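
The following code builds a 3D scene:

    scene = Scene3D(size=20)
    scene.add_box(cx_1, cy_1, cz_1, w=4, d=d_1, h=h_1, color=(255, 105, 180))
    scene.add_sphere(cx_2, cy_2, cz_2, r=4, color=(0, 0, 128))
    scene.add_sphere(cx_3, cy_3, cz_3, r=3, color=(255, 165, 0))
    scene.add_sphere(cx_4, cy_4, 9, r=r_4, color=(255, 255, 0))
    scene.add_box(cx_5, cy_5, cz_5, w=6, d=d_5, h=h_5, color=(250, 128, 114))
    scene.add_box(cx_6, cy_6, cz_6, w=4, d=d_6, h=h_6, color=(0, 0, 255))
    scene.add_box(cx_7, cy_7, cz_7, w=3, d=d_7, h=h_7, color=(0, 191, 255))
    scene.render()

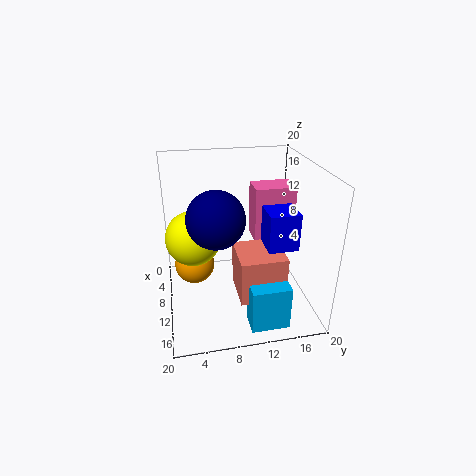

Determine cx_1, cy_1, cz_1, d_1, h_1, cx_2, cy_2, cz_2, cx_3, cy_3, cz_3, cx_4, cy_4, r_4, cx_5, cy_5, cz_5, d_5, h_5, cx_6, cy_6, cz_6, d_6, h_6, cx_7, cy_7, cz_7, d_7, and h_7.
cx_1 = 4, cy_1 = 13, cz_1 = 8, d_1 = 6, h_1 = 8, cx_2 = 10, cy_2 = 7, cz_2 = 13, cx_3 = 6, cy_3 = 4, cz_3 = 4, cx_4 = 7, cy_4 = 4, r_4 = 4, cx_5 = 11, cy_5 = 9, cz_5 = 4, d_5 = 6, h_5 = 6, cx_6 = 11, cy_6 = 13, cz_6 = 10, d_6 = 4, h_6 = 5, cx_7 = 16, cy_7 = 10, cz_7 = 1, d_7 = 5, h_7 = 6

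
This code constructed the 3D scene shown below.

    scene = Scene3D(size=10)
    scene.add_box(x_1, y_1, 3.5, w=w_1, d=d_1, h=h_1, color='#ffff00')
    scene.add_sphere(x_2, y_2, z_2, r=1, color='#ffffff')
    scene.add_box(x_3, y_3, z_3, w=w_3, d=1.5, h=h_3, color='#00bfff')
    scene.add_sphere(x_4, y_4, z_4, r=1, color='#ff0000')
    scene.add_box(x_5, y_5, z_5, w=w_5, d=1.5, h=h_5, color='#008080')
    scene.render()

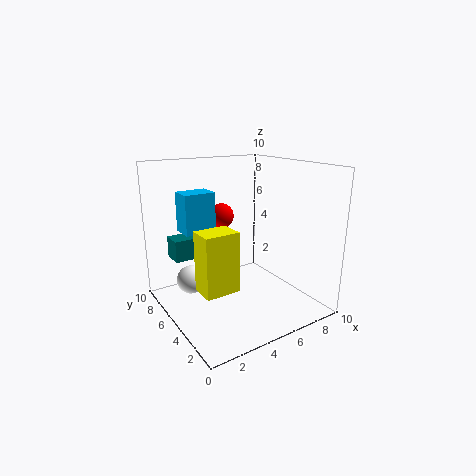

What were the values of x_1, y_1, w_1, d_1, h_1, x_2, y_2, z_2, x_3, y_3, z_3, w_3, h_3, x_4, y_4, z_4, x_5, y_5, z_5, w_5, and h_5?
x_1 = 0.5, y_1 = 1, w_1 = 2, d_1 = 1.5, h_1 = 3.5, x_2 = 2, y_2 = 6.5, z_2 = 2, x_3 = 1, y_3 = 4.5, z_3 = 6, w_3 = 2, h_3 = 2.5, x_4 = 6, y_4 = 9, z_4 = 5.5, x_5 = 1, y_5 = 6.5, z_5 = 3.5, w_5 = 3.5, h_5 = 1.5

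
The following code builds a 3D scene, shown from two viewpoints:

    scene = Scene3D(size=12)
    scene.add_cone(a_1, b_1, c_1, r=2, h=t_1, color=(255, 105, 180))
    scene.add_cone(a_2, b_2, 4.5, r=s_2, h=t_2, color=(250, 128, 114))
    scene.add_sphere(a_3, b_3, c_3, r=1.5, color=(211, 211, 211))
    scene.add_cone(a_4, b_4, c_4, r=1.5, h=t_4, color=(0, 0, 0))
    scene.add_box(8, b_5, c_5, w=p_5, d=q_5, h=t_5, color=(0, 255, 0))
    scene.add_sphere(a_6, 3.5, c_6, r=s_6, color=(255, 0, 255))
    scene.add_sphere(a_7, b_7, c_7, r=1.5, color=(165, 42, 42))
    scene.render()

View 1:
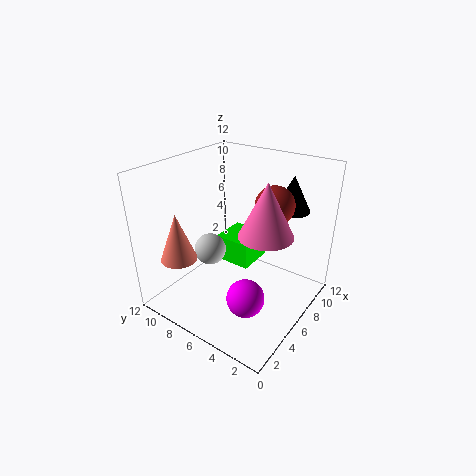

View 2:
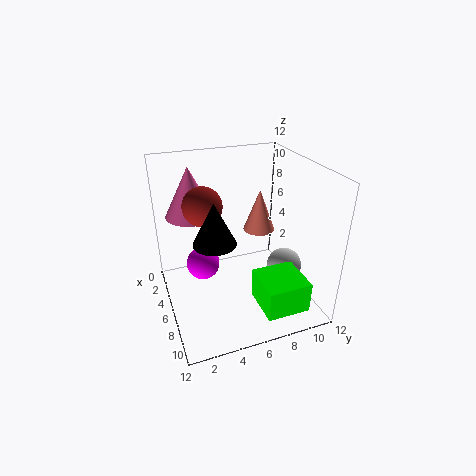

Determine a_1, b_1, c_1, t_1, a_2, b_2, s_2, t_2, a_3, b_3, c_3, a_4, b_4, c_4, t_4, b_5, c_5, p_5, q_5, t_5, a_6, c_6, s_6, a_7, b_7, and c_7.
a_1 = 4.5; b_1 = 2.5; c_1 = 8; t_1 = 4; a_2 = 2.5; b_2 = 9.5; s_2 = 1.5; t_2 = 4; a_3 = 7; b_3 = 10; c_3 = 3; a_4 = 9.5; b_4 = 3; c_4 = 8; t_4 = 3; b_5 = 6.5; c_5 = 1.5; p_5 = 3.5; q_5 = 3.5; t_5 = 2.5; a_6 = 3.5; c_6 = 2.5; s_6 = 1.5; a_7 = 6.5; b_7 = 3; c_7 = 9.5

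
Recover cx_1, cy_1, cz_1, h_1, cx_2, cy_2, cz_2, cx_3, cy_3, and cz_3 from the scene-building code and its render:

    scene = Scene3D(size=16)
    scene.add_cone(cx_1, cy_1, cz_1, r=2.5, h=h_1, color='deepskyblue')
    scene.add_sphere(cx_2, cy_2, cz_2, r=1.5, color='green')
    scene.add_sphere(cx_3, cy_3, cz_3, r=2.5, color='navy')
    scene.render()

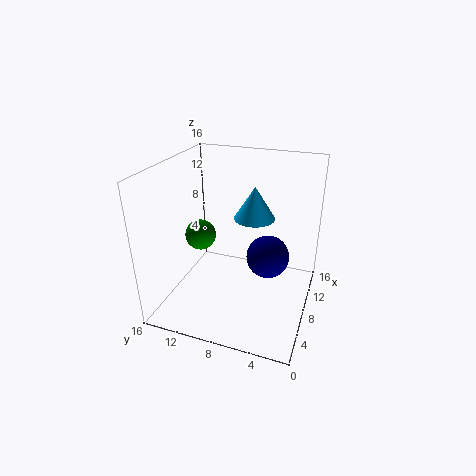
cx_1 = 12.5, cy_1 = 7.5, cz_1 = 8.5, h_1 = 4, cx_2 = 4, cy_2 = 10.5, cz_2 = 10, cx_3 = 10, cy_3 = 5, cz_3 = 5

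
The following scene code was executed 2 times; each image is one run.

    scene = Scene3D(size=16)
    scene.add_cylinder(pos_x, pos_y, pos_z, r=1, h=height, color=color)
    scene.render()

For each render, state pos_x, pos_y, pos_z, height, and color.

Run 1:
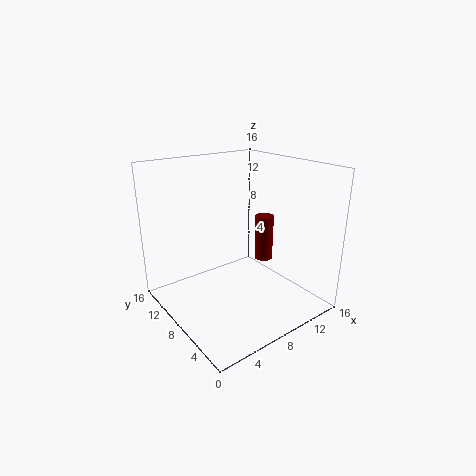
pos_x = 10.5; pos_y = 6.5; pos_z = 5.5; height = 5; color = 'maroon'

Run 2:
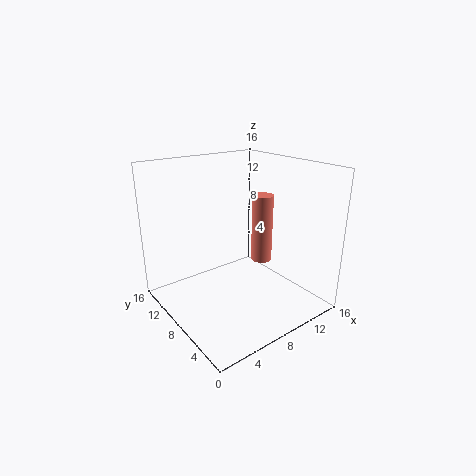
pos_x = 7.5; pos_y = 3.5; pos_z = 7.5; height = 6.5; color = 'salmon'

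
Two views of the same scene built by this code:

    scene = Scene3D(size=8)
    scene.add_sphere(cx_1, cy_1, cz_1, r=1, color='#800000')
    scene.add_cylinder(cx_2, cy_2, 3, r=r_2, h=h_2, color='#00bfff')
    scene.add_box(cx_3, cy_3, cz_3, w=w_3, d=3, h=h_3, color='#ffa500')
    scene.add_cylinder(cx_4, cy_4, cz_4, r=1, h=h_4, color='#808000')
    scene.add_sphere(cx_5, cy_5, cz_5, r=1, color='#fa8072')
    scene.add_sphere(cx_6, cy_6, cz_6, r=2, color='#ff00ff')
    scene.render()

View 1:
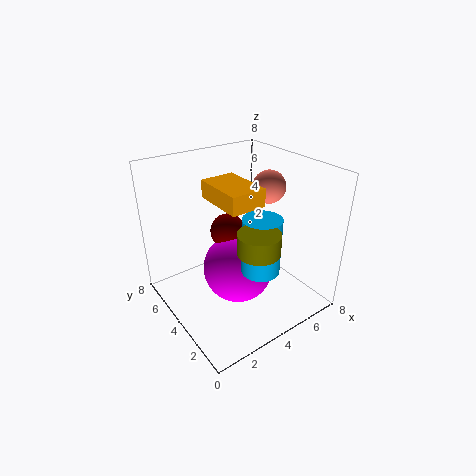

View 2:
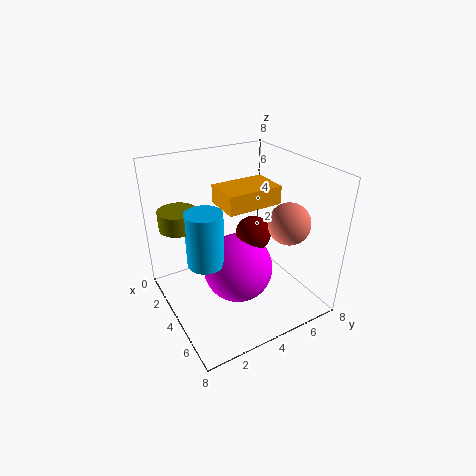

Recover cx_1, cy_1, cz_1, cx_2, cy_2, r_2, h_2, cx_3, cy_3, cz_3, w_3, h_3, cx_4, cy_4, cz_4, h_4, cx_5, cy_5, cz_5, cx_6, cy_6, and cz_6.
cx_1 = 4; cy_1 = 5; cz_1 = 4; cx_2 = 4; cy_2 = 2; r_2 = 1; h_2 = 3; cx_3 = 3; cy_3 = 3; cz_3 = 6; w_3 = 2; h_3 = 1; cx_4 = 3; cy_4 = 1; cz_4 = 5; h_4 = 1; cx_5 = 7; cy_5 = 5; cz_5 = 6; cx_6 = 4; cy_6 = 4; cz_6 = 2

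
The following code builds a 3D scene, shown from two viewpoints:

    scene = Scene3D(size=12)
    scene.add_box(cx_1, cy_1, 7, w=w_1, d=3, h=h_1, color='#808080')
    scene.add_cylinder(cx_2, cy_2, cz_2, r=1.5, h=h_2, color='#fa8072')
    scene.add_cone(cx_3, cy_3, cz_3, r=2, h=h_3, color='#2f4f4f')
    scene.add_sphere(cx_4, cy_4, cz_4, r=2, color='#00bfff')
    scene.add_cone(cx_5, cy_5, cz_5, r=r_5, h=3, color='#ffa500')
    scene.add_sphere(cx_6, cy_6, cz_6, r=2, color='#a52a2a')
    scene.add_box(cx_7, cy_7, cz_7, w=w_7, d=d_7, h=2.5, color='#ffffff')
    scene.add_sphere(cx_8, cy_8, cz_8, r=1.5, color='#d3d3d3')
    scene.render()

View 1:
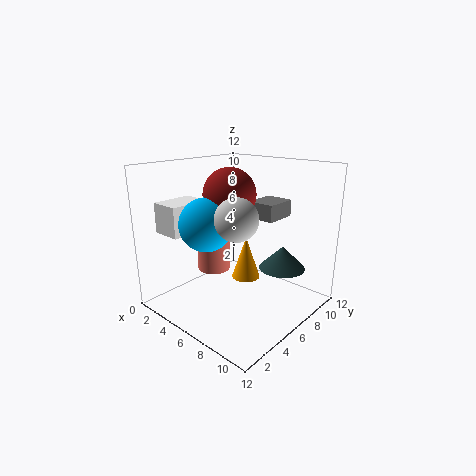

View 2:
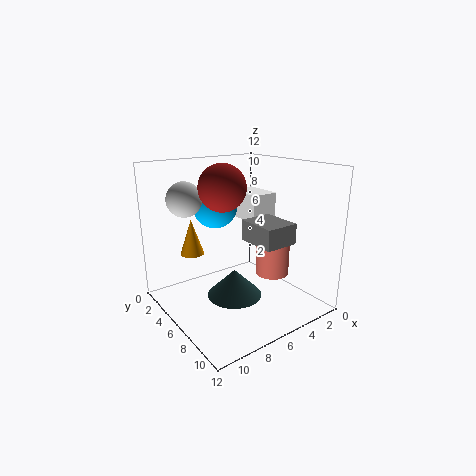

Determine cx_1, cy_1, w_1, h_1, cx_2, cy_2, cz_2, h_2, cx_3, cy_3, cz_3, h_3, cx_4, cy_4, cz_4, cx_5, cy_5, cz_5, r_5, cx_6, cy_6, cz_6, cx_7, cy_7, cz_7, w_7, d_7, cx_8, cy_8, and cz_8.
cx_1 = 5, cy_1 = 8.5, w_1 = 2.5, h_1 = 1.5, cx_2 = 2.5, cy_2 = 6.5, cz_2 = 2, h_2 = 3.5, cx_3 = 8.5, cy_3 = 9, cz_3 = 3, h_3 = 2, cx_4 = 6, cy_4 = 2.5, cz_4 = 8, cx_5 = 9, cy_5 = 3.5, cz_5 = 4.5, r_5 = 1, cx_6 = 6.5, cy_6 = 4.5, cz_6 = 10, cx_7 = 1, cy_7 = 1.5, cz_7 = 6.5, w_7 = 2.5, d_7 = 3.5, cx_8 = 9, cy_8 = 2.5, cz_8 = 9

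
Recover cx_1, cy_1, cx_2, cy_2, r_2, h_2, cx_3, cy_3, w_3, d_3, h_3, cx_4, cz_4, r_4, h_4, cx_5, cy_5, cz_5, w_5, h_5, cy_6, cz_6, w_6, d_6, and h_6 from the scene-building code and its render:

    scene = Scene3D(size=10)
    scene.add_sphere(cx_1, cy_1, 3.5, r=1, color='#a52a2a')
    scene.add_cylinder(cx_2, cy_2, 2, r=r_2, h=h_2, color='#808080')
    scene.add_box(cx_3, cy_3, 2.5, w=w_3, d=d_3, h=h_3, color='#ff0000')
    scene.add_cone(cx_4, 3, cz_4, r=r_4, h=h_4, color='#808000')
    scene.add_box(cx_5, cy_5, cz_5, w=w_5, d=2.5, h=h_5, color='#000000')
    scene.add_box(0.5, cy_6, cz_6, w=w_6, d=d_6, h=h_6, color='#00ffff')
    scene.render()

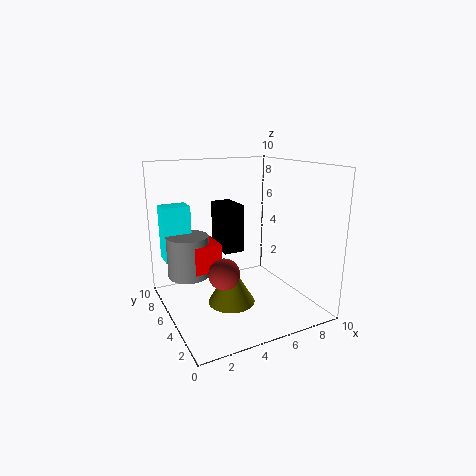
cx_1 = 3; cy_1 = 3; cx_2 = 2; cy_2 = 7; r_2 = 1.5; h_2 = 3; cx_3 = 2; cy_3 = 5.5; w_3 = 2; d_3 = 3; h_3 = 2; cx_4 = 3.5; cz_4 = 1.5; r_4 = 1.5; h_4 = 2.5; cx_5 = 4.5; cy_5 = 6; cz_5 = 3.5; w_5 = 1.5; h_5 = 3.5; cy_6 = 7.5; cz_6 = 3; w_6 = 2; d_6 = 1.5; h_6 = 4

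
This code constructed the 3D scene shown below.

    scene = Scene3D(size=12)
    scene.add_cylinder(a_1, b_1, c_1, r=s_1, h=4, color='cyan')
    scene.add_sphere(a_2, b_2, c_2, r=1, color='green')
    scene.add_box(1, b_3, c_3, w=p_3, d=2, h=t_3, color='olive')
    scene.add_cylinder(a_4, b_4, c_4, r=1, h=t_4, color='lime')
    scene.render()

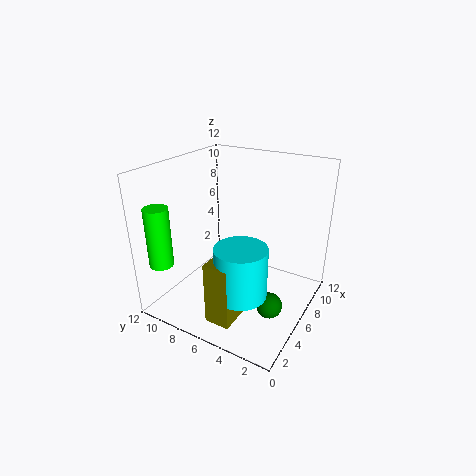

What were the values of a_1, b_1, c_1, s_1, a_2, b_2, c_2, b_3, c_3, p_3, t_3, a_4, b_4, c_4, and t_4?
a_1 = 3; b_1 = 4; c_1 = 3; s_1 = 2; a_2 = 4; b_2 = 2; c_2 = 2; b_3 = 4; c_3 = 1; p_3 = 3; t_3 = 5; a_4 = 2; b_4 = 11; c_4 = 4; t_4 = 5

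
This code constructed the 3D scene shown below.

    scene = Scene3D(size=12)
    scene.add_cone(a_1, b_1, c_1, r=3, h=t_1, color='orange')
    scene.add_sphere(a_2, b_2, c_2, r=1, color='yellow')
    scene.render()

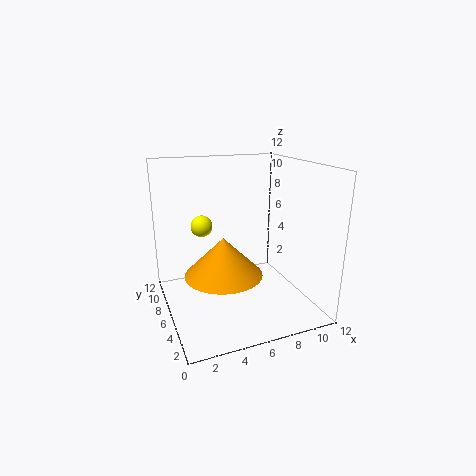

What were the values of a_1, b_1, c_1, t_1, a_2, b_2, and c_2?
a_1 = 4, b_1 = 4, c_1 = 4, t_1 = 3, a_2 = 4, b_2 = 10, c_2 = 6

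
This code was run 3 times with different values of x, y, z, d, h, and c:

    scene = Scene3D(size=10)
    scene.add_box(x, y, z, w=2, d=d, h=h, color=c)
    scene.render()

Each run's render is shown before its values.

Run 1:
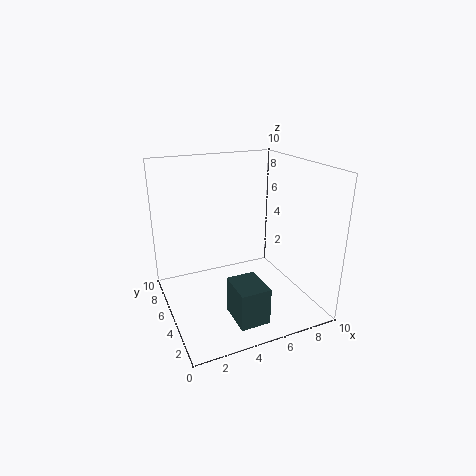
x = 3.5; y = 1; z = 0.5; d = 2.5; h = 2.5; c = 'darkslategray'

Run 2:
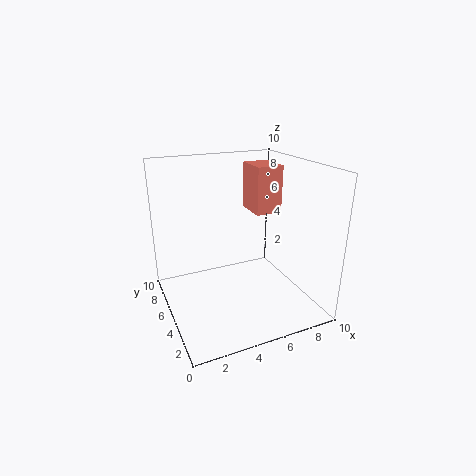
x = 7; y = 6; z = 6; d = 2.5; h = 3.5; c = 'salmon'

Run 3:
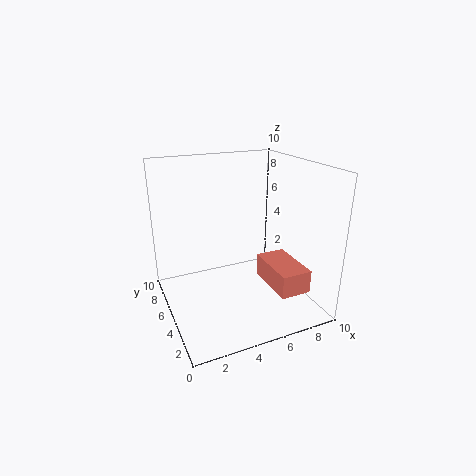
x = 6; y = 0.5; z = 2.5; d = 3.5; h = 1.5; c = 'salmon'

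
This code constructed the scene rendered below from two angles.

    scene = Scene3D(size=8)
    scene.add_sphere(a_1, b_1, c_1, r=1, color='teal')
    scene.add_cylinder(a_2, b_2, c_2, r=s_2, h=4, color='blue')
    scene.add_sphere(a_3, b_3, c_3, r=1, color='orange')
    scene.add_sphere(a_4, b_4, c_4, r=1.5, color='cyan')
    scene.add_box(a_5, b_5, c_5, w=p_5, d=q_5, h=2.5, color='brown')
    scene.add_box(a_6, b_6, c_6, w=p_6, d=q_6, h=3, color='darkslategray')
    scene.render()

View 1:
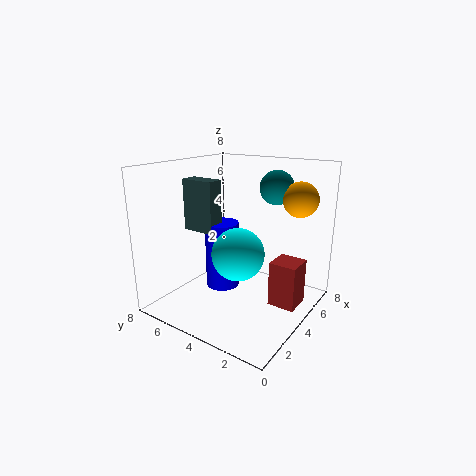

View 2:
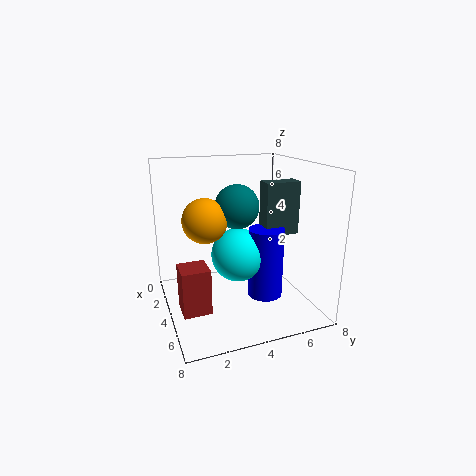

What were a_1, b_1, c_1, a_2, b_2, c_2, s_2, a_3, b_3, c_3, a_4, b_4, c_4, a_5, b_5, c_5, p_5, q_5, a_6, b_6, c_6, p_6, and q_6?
a_1 = 6.5, b_1 = 3, c_1 = 6.5, a_2 = 4.5, b_2 = 5.5, c_2 = 0.5, s_2 = 1, a_3 = 6.5, b_3 = 1.5, c_3 = 6, a_4 = 4, b_4 = 4, c_4 = 3, a_5 = 4, b_5 = 0.5, c_5 = 0.5, p_5 = 1.5, q_5 = 1.5, a_6 = 3.5, b_6 = 5.5, c_6 = 4, p_6 = 1, q_6 = 2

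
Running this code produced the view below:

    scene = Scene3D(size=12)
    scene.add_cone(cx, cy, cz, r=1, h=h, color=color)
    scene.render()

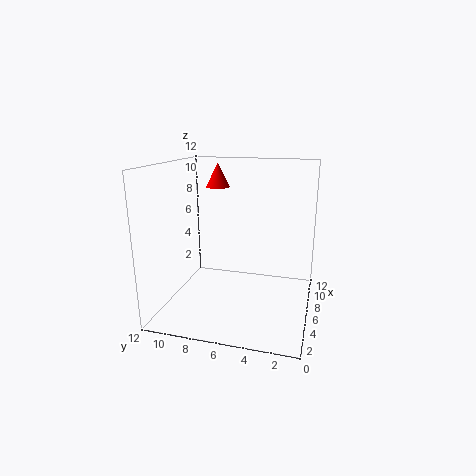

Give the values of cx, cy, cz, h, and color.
cx = 7, cy = 8, cz = 10, h = 2, color = 'red'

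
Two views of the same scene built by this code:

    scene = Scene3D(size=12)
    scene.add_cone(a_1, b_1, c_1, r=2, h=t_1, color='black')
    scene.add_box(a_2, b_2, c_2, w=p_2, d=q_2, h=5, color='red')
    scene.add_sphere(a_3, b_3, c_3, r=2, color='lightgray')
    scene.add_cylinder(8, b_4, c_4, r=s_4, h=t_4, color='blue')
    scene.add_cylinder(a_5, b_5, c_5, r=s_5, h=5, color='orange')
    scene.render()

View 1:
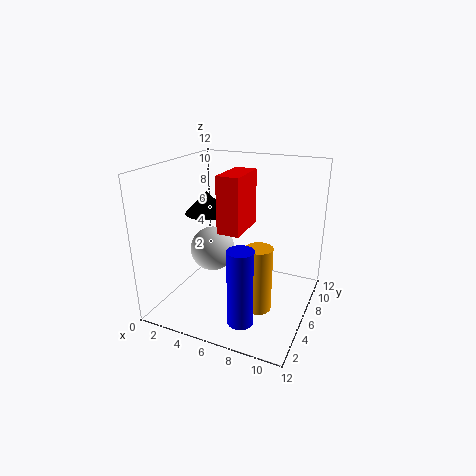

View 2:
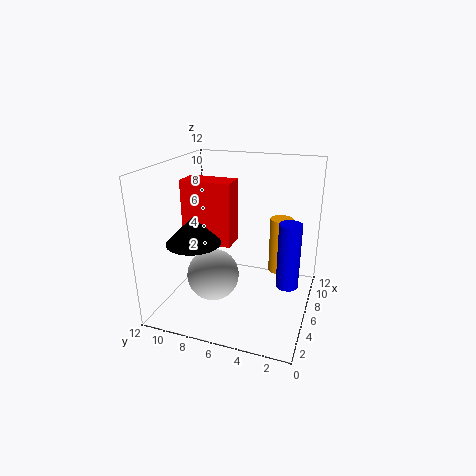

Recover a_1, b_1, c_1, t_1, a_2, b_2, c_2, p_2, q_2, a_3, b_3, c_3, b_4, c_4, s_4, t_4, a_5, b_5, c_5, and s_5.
a_1 = 2; b_1 = 8; c_1 = 7; t_1 = 2; a_2 = 4; b_2 = 6; c_2 = 6; p_2 = 2; q_2 = 4; a_3 = 3; b_3 = 7; c_3 = 4; b_4 = 2; c_4 = 1; s_4 = 1; t_4 = 6; a_5 = 9; b_5 = 3; c_5 = 2; s_5 = 1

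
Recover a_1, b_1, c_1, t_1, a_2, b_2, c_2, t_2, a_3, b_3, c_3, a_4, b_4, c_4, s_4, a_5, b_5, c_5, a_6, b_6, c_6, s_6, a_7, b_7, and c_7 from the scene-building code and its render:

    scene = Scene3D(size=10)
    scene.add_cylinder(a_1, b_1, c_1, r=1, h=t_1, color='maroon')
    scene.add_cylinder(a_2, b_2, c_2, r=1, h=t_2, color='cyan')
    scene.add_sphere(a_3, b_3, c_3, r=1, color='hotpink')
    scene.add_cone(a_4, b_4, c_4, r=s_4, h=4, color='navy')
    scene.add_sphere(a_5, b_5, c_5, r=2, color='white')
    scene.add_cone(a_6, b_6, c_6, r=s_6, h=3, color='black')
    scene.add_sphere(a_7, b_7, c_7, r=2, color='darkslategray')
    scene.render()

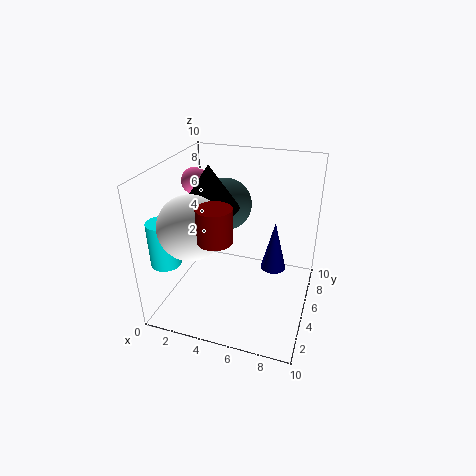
a_1 = 5, b_1 = 1, c_1 = 7, t_1 = 2, a_2 = 1, b_2 = 2, c_2 = 4, t_2 = 3, a_3 = 1, b_3 = 7, c_3 = 8, a_4 = 7, b_4 = 8, c_4 = 1, s_4 = 1, a_5 = 3, b_5 = 2, c_5 = 7, a_6 = 3, b_6 = 5, c_6 = 7, s_6 = 2, a_7 = 3, b_7 = 8, c_7 = 6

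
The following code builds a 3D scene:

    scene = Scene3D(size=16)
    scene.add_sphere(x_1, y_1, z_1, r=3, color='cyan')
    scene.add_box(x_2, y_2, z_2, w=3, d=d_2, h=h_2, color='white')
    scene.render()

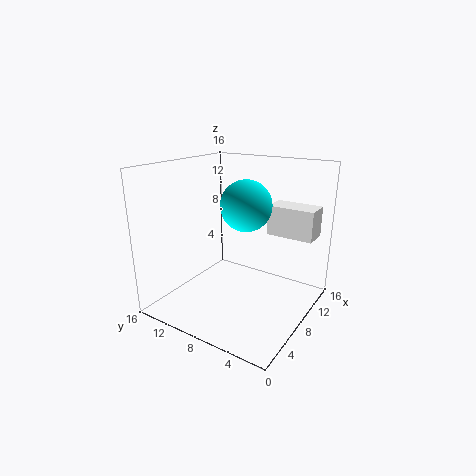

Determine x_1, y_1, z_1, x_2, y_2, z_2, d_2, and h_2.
x_1 = 10.5; y_1 = 8.5; z_1 = 11; x_2 = 12; y_2 = 1; z_2 = 7.5; d_2 = 5.5; h_2 = 3.5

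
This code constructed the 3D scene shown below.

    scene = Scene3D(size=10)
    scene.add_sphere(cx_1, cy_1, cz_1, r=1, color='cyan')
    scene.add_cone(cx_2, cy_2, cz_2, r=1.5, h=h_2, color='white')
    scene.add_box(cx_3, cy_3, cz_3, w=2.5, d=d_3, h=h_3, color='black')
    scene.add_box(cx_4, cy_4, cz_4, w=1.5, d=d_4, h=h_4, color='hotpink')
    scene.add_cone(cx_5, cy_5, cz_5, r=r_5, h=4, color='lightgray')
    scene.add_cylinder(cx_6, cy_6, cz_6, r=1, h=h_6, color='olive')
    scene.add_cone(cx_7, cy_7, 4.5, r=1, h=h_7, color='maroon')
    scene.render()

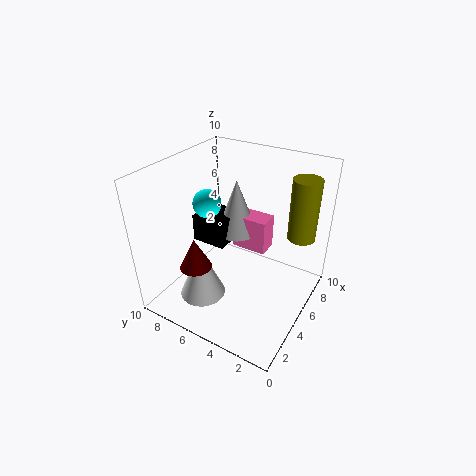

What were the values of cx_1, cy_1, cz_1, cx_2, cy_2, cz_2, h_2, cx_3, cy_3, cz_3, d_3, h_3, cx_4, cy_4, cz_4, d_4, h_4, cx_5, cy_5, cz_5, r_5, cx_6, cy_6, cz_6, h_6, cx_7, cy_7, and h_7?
cx_1 = 5, cy_1 = 7.5, cz_1 = 7, cx_2 = 2, cy_2 = 6, cz_2 = 2, h_2 = 3.5, cx_3 = 4.5, cy_3 = 6, cz_3 = 4, d_3 = 2.5, h_3 = 2, cx_4 = 6, cy_4 = 3.5, cz_4 = 3.5, d_4 = 2.5, h_4 = 2.5, cx_5 = 6.5, cy_5 = 6, cz_5 = 4.5, r_5 = 1.5, cx_6 = 8, cy_6 = 1.5, cz_6 = 4.5, h_6 = 4.5, cx_7 = 1.5, cy_7 = 6, h_7 = 2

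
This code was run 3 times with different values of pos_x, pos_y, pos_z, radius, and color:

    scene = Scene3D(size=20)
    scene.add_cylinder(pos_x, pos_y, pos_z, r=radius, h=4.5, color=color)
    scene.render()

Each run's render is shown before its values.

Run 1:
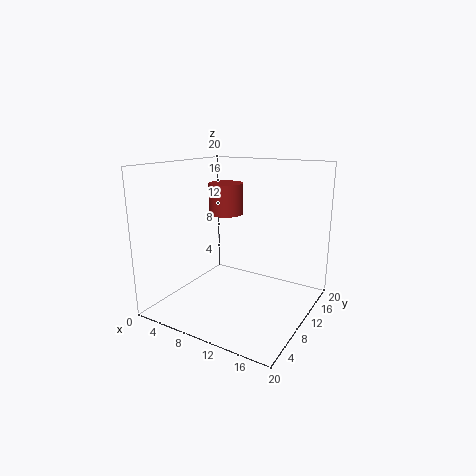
pos_x = 6.5, pos_y = 12.5, pos_z = 12.5, radius = 2.5, color = 'brown'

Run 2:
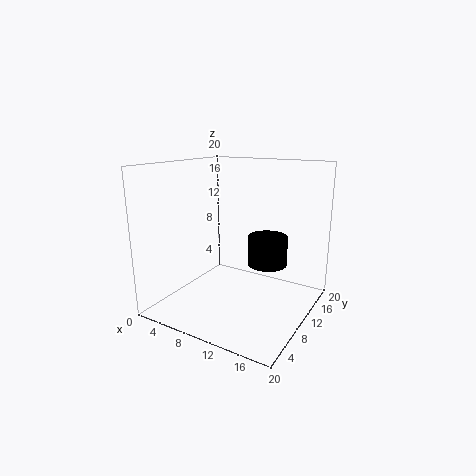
pos_x = 12, pos_y = 15.5, pos_z = 4.5, radius = 3, color = 'black'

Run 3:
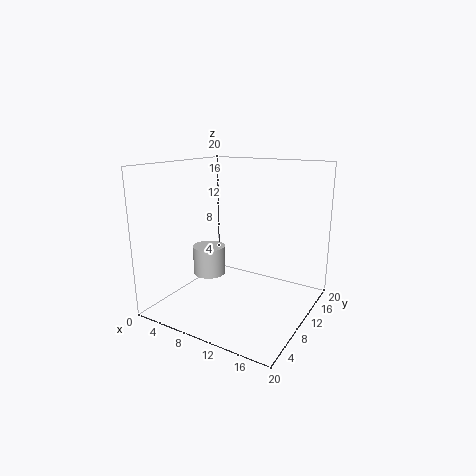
pos_x = 3.5, pos_y = 12, pos_z = 2.5, radius = 2.5, color = 'lightgray'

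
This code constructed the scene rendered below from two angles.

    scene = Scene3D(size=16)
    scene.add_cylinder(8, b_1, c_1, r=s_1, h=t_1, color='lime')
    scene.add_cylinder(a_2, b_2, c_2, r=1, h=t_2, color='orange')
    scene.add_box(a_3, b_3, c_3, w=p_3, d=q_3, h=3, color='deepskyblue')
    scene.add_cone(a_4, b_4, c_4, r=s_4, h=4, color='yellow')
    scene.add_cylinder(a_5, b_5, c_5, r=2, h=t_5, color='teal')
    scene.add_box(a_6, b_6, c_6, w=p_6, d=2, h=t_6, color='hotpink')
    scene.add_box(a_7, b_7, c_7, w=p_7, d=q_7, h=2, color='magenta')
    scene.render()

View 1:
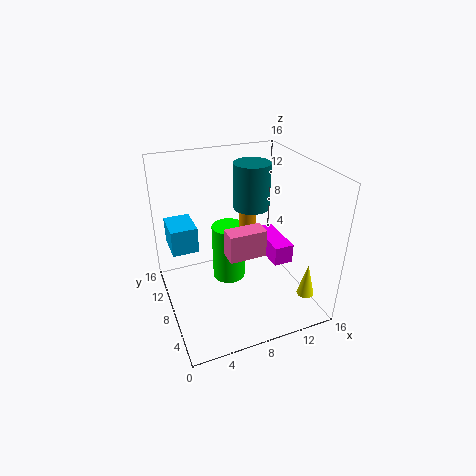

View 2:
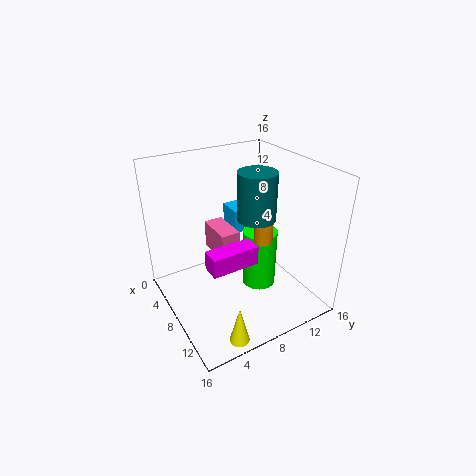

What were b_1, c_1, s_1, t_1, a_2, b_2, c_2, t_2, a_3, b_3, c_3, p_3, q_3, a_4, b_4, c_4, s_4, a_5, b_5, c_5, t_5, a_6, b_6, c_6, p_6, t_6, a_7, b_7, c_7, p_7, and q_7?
b_1 = 11, c_1 = 1, s_1 = 2, t_1 = 7, a_2 = 10, b_2 = 10, c_2 = 8, t_2 = 3, a_3 = 1, b_3 = 10, c_3 = 6, p_3 = 3, q_3 = 4, a_4 = 15, b_4 = 4, c_4 = 1, s_4 = 1, a_5 = 10, b_5 = 9, c_5 = 11, t_5 = 5, a_6 = 6, b_6 = 5, c_6 = 7, p_6 = 4, t_6 = 3, a_7 = 10, b_7 = 3, c_7 = 7, p_7 = 2, q_7 = 5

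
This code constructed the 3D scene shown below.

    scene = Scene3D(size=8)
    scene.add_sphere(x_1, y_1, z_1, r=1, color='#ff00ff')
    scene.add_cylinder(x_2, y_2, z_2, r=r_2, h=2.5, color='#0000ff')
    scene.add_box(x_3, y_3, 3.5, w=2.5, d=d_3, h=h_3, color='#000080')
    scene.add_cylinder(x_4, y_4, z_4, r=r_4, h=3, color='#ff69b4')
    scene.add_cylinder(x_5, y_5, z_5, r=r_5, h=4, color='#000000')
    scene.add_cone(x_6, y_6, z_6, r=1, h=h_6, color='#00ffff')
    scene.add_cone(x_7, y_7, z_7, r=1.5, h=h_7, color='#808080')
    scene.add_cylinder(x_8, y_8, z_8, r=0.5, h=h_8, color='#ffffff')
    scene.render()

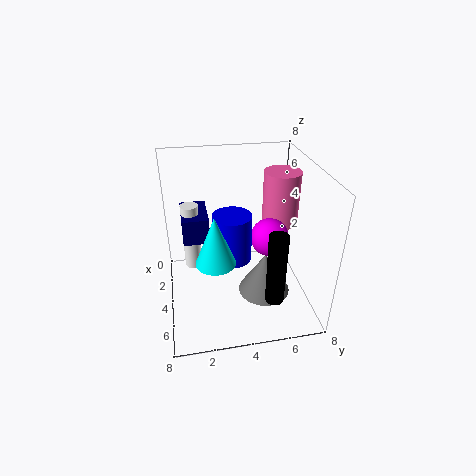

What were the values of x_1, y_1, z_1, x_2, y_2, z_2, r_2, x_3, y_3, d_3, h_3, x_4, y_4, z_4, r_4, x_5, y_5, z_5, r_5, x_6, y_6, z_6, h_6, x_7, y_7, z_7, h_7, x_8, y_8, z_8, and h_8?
x_1 = 5
y_1 = 5.5
z_1 = 4.5
x_2 = 5
y_2 = 3.5
z_2 = 3.5
r_2 = 1
x_3 = 1
y_3 = 1
d_3 = 1.5
h_3 = 1.5
x_4 = 3.5
y_4 = 6.5
z_4 = 4.5
r_4 = 1
x_5 = 6.5
y_5 = 5.5
z_5 = 1.5
r_5 = 0.5
x_6 = 6
y_6 = 2.5
z_6 = 4
h_6 = 2.5
x_7 = 4.5
y_7 = 5.5
z_7 = 0.5
h_7 = 2.5
x_8 = 2.5
y_8 = 1.5
z_8 = 1.5
h_8 = 4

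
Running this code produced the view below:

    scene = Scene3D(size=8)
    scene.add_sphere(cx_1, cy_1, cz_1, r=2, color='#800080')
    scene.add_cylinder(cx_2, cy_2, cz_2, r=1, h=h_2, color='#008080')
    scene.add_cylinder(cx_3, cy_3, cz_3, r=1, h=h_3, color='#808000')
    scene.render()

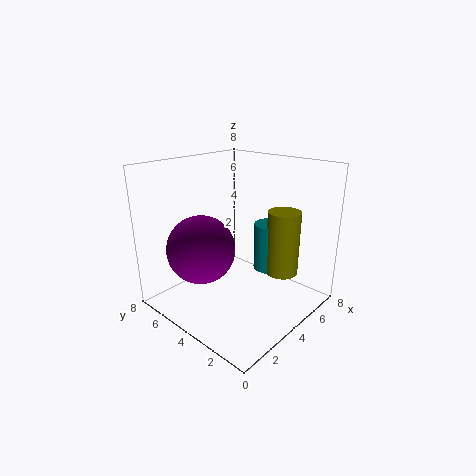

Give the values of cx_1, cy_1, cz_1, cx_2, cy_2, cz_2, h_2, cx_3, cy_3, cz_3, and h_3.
cx_1 = 3, cy_1 = 6, cz_1 = 3, cx_2 = 7, cy_2 = 4, cz_2 = 1, h_2 = 3, cx_3 = 7, cy_3 = 3, cz_3 = 1, h_3 = 4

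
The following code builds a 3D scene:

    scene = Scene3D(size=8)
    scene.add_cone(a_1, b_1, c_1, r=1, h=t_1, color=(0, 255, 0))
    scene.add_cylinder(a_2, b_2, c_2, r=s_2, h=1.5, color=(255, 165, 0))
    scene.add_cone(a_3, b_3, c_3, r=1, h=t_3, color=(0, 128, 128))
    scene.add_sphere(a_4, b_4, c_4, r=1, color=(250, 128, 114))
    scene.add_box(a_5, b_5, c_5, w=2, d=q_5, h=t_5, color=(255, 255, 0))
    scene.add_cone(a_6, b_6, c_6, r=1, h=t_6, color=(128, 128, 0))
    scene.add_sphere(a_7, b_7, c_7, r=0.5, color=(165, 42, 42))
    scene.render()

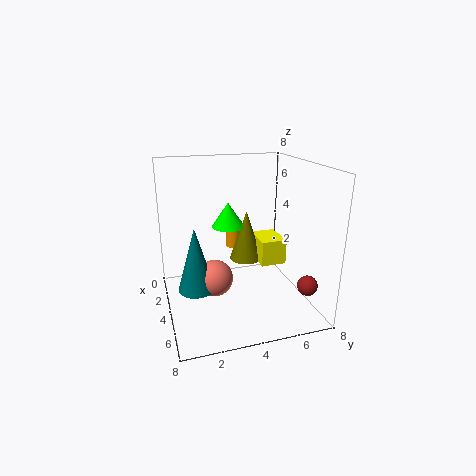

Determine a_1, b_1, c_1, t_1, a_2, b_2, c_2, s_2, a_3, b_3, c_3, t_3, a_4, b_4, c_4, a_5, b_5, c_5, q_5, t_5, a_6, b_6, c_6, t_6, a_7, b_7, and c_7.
a_1 = 2; b_1 = 4; c_1 = 4; t_1 = 1.5; a_2 = 1.5; b_2 = 4.5; c_2 = 2.5; s_2 = 0.5; a_3 = 4.5; b_3 = 1.5; c_3 = 1.5; t_3 = 3.5; a_4 = 4.5; b_4 = 2.5; c_4 = 2; a_5 = 2; b_5 = 5.5; c_5 = 2; q_5 = 1.5; t_5 = 1.5; a_6 = 2.5; b_6 = 5; c_6 = 2; t_6 = 3; a_7 = 7.5; b_7 = 6.5; c_7 = 2.5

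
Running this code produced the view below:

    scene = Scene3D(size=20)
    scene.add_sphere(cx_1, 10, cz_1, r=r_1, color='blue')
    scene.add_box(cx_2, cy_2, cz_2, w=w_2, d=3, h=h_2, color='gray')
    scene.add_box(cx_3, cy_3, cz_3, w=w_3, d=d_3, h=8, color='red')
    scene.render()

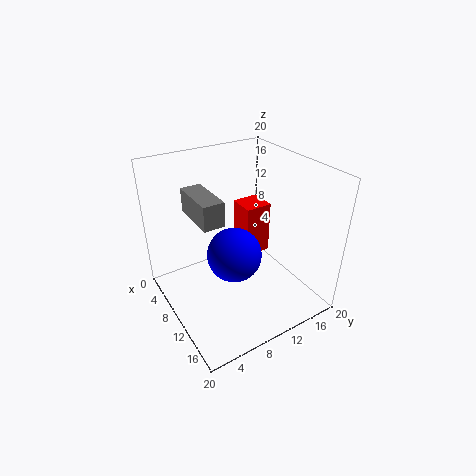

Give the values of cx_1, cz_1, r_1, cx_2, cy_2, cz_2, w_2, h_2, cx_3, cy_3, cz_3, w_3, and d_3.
cx_1 = 9; cz_1 = 6.5; r_1 = 4; cx_2 = 3; cy_2 = 5; cz_2 = 12.5; w_2 = 7; h_2 = 3.5; cx_3 = 4; cy_3 = 13; cz_3 = 4.5; w_3 = 4; d_3 = 4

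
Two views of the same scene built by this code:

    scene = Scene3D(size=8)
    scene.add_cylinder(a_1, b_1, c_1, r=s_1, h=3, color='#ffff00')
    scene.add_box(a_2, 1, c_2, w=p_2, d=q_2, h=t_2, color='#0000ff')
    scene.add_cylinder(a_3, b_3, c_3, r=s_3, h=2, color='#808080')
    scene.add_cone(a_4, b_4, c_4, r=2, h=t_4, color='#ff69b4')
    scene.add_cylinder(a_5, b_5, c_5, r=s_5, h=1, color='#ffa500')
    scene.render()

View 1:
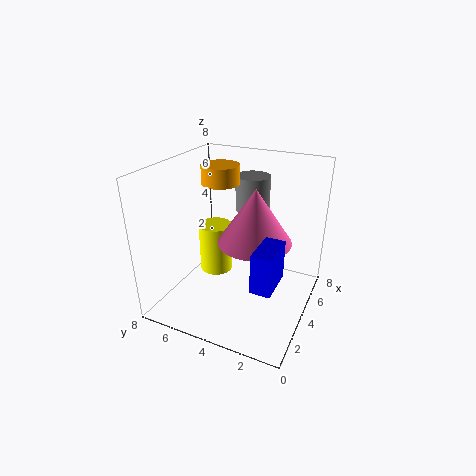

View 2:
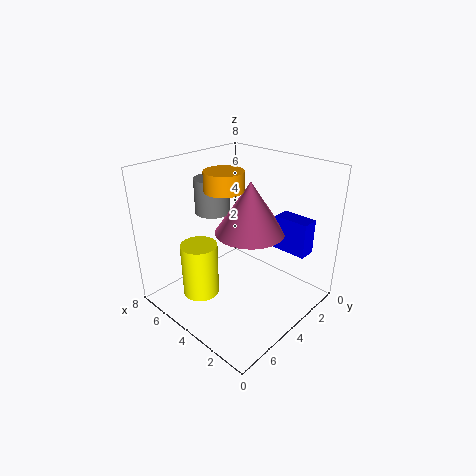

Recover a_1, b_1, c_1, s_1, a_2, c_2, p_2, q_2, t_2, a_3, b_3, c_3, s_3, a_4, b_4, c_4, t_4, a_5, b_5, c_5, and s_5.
a_1 = 5, b_1 = 6, c_1 = 1, s_1 = 1, a_2 = 1, c_2 = 3, p_2 = 2, q_2 = 1, t_2 = 2, a_3 = 6, b_3 = 4, c_3 = 5, s_3 = 1, a_4 = 4, b_4 = 3, c_4 = 4, t_4 = 3, a_5 = 4, b_5 = 5, c_5 = 7, s_5 = 1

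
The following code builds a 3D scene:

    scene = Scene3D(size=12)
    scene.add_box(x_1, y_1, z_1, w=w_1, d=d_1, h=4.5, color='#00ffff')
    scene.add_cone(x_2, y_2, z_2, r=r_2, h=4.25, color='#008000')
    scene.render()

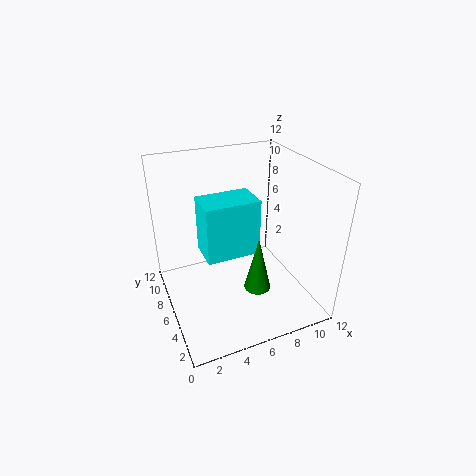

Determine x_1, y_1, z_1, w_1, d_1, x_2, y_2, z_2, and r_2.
x_1 = 2.75; y_1 = 4; z_1 = 5.5; w_1 = 4.25; d_1 = 2.75; x_2 = 6; y_2 = 2.25; z_2 = 3.75; r_2 = 1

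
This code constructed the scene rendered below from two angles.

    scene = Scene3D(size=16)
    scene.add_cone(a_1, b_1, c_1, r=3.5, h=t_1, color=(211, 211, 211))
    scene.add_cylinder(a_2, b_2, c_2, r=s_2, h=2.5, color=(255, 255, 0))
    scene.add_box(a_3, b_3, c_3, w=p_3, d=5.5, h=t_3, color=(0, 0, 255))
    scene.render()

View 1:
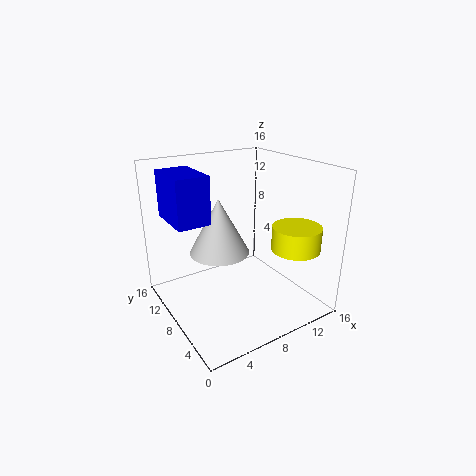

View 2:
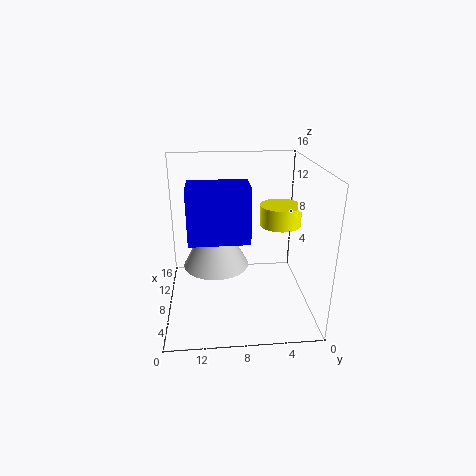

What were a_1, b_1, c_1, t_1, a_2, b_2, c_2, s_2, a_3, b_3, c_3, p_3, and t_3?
a_1 = 7, b_1 = 10.5, c_1 = 5.5, t_1 = 6.5, a_2 = 11.5, b_2 = 2.5, c_2 = 8, s_2 = 2.5, a_3 = 1, b_3 = 7.5, c_3 = 10.5, p_3 = 3.5, t_3 = 5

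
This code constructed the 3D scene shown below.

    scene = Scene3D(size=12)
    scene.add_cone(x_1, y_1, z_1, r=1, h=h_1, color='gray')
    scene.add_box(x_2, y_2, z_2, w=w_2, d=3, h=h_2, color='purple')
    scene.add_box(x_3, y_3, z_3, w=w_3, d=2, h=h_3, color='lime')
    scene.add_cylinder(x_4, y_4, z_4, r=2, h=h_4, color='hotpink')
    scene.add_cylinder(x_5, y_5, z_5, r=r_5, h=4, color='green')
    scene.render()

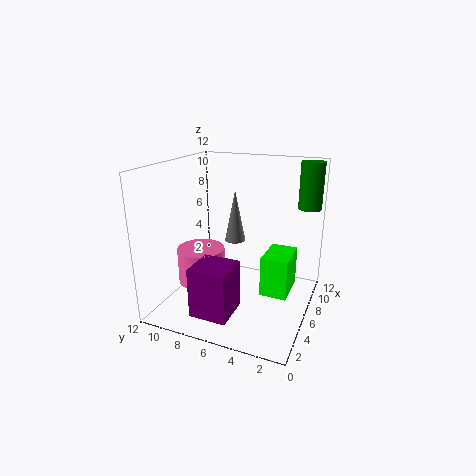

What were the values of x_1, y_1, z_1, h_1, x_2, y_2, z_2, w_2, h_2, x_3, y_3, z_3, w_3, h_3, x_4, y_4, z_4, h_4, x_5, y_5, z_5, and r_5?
x_1 = 10
y_1 = 8
z_1 = 4
h_1 = 5
x_2 = 1
y_2 = 5
z_2 = 1
w_2 = 3
h_2 = 4
x_3 = 3
y_3 = 1
z_3 = 3
w_3 = 3
h_3 = 3
x_4 = 5
y_4 = 9
z_4 = 2
h_4 = 3
x_5 = 10
y_5 = 1
z_5 = 8
r_5 = 1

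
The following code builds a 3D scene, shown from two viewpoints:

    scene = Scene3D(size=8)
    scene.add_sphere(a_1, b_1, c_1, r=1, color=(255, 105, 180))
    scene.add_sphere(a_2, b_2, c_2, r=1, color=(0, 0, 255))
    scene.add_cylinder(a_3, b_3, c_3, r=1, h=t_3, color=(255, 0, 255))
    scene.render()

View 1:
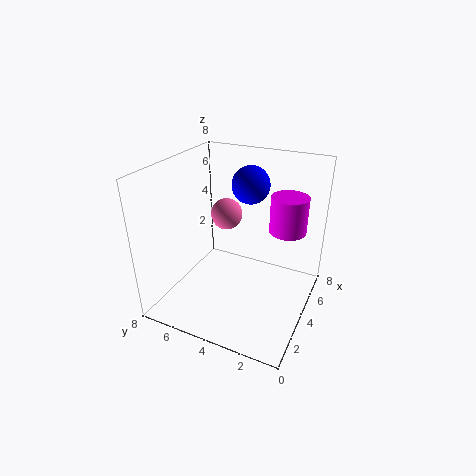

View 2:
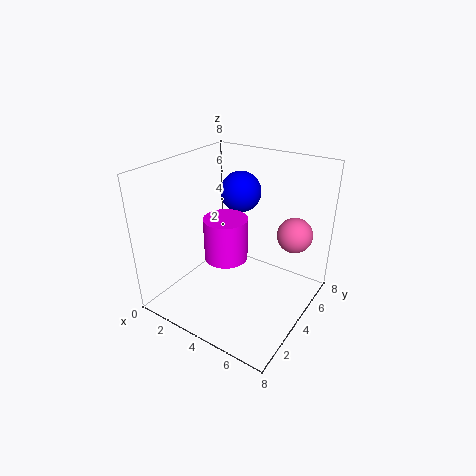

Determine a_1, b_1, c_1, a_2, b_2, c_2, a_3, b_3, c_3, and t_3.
a_1 = 6.5, b_1 = 6, c_1 = 4, a_2 = 4.5, b_2 = 3.5, c_2 = 7, a_3 = 5, b_3 = 1.5, c_3 = 4.5, t_3 = 2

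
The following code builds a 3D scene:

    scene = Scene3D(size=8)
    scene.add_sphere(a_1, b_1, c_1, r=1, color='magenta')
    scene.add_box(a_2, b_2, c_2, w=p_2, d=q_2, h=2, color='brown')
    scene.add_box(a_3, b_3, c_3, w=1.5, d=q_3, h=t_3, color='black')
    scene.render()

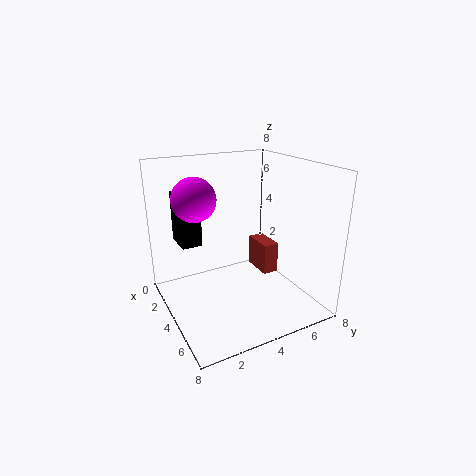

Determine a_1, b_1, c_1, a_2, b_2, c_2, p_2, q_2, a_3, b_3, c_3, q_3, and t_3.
a_1 = 5.5; b_1 = 1; c_1 = 7; a_2 = 1; b_2 = 6.5; c_2 = 0.5; p_2 = 2; q_2 = 1; a_3 = 3.5; b_3 = 0.5; c_3 = 4.5; q_3 = 1; t_3 = 2.5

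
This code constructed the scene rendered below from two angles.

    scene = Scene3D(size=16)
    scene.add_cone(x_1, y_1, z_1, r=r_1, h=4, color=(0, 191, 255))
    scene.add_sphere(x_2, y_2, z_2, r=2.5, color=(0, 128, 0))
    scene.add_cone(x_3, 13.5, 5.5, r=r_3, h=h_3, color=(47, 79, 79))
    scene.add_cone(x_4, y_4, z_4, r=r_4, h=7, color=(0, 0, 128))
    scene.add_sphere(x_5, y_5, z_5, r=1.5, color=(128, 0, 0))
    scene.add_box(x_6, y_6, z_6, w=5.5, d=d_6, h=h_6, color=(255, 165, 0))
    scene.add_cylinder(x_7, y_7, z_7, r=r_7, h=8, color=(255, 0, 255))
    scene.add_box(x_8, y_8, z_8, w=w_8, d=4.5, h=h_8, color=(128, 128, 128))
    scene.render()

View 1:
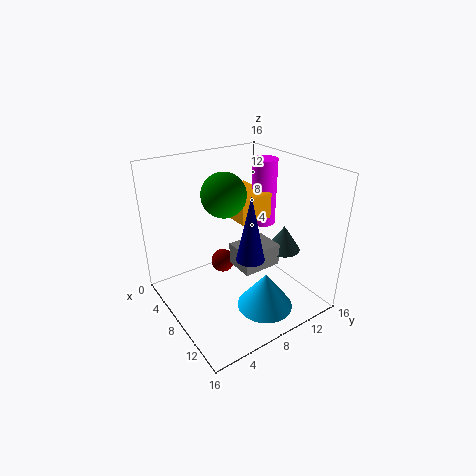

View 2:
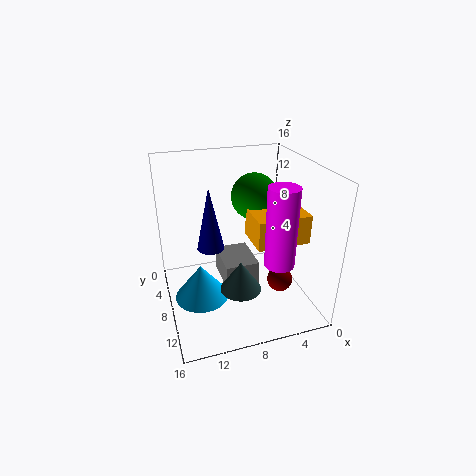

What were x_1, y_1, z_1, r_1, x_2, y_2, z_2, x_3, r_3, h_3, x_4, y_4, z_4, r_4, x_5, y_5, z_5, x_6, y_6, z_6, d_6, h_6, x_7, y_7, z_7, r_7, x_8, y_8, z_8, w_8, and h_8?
x_1 = 12.5
y_1 = 8.5
z_1 = 1.5
r_1 = 3
x_2 = 6
y_2 = 7.5
z_2 = 12.5
x_3 = 9.5
r_3 = 2
h_3 = 3
x_4 = 11
y_4 = 7.5
z_4 = 7
r_4 = 1.5
x_5 = 3
y_5 = 9
z_5 = 2
x_6 = 2
y_6 = 9
z_6 = 9
d_6 = 4
h_6 = 3
x_7 = 5.5
y_7 = 13.5
z_7 = 7.5
r_7 = 1.5
x_8 = 7
y_8 = 7.5
z_8 = 4.5
w_8 = 3.5
h_8 = 2.5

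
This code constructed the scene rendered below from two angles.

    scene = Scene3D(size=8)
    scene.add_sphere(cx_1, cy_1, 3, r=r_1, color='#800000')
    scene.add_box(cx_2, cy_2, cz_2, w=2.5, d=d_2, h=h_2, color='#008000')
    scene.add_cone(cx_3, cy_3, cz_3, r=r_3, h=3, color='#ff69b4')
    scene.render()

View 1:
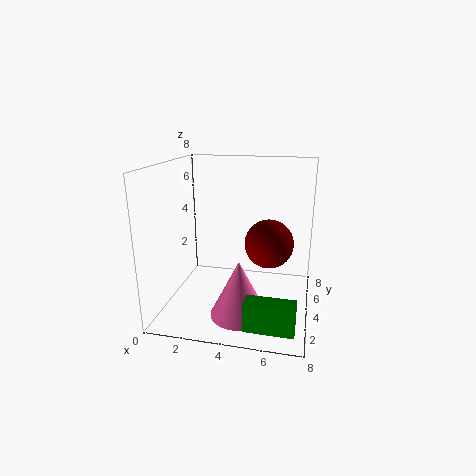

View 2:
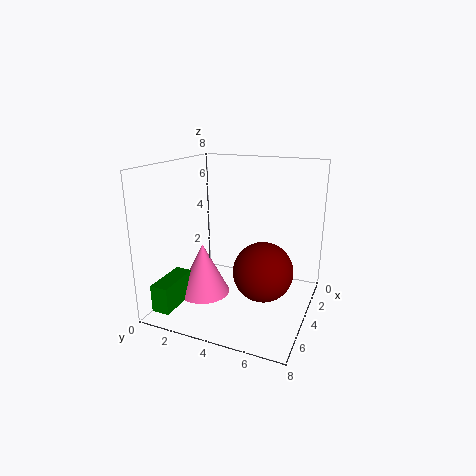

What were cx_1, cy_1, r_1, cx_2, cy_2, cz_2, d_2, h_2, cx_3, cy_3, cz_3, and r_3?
cx_1 = 5.5; cy_1 = 6; r_1 = 1.5; cx_2 = 5; cy_2 = 0.5; cz_2 = 0.5; d_2 = 1; h_2 = 1.5; cx_3 = 4.5; cy_3 = 2; cz_3 = 0.5; r_3 = 1.5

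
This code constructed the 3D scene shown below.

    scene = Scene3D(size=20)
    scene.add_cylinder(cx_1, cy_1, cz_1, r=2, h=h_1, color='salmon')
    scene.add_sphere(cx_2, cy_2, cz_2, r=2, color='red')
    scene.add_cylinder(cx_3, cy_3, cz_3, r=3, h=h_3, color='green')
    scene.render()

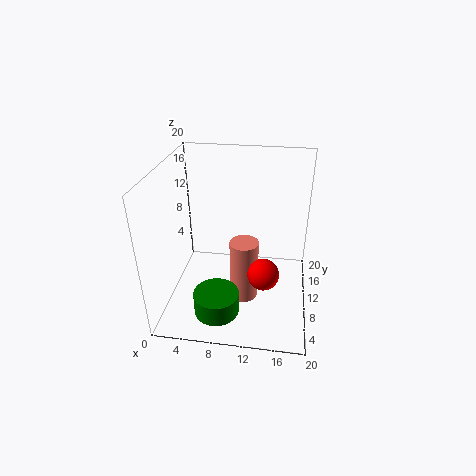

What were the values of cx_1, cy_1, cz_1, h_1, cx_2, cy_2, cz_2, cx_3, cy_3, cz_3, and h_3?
cx_1 = 11; cy_1 = 9; cz_1 = 1; h_1 = 9; cx_2 = 14; cy_2 = 5; cz_2 = 8; cx_3 = 8; cy_3 = 4; cz_3 = 2; h_3 = 3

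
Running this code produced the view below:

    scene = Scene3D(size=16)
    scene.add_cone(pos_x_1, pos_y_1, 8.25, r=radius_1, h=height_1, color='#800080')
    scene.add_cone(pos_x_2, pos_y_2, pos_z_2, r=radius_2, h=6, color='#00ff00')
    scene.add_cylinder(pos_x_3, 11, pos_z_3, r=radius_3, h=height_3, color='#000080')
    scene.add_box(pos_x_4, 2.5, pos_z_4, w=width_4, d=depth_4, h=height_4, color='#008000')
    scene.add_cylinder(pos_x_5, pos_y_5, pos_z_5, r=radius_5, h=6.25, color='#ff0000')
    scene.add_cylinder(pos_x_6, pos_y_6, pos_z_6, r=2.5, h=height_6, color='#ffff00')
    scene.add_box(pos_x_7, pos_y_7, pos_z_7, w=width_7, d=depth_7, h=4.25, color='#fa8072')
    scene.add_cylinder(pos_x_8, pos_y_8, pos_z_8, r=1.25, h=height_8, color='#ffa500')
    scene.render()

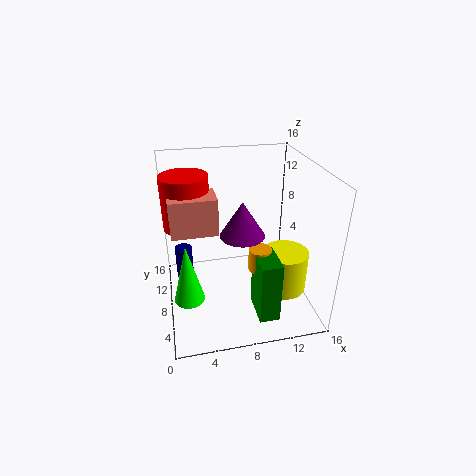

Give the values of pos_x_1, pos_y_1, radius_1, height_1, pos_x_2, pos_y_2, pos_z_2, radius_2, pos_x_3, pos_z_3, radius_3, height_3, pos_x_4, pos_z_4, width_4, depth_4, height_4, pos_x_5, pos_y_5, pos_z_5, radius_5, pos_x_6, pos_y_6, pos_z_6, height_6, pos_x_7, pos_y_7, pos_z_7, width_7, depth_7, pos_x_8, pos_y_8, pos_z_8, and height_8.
pos_x_1 = 8.5
pos_y_1 = 8
radius_1 = 2.5
height_1 = 4
pos_x_2 = 2
pos_y_2 = 3.25
pos_z_2 = 4.5
radius_2 = 1.5
pos_x_3 = 2
pos_z_3 = 1.75
radius_3 = 1
height_3 = 4
pos_x_4 = 9.25
pos_z_4 = 0.25
width_4 = 2.25
depth_4 = 4
height_4 = 7
pos_x_5 = 2.75
pos_y_5 = 12
pos_z_5 = 8
radius_5 = 2.75
pos_x_6 = 13
pos_y_6 = 6
pos_z_6 = 2
height_6 = 4.75
pos_x_7 = 0.75
pos_y_7 = 8.5
pos_z_7 = 8.25
width_7 = 5.25
depth_7 = 3.5
pos_x_8 = 10
pos_y_8 = 6
pos_z_8 = 5
height_8 = 2.5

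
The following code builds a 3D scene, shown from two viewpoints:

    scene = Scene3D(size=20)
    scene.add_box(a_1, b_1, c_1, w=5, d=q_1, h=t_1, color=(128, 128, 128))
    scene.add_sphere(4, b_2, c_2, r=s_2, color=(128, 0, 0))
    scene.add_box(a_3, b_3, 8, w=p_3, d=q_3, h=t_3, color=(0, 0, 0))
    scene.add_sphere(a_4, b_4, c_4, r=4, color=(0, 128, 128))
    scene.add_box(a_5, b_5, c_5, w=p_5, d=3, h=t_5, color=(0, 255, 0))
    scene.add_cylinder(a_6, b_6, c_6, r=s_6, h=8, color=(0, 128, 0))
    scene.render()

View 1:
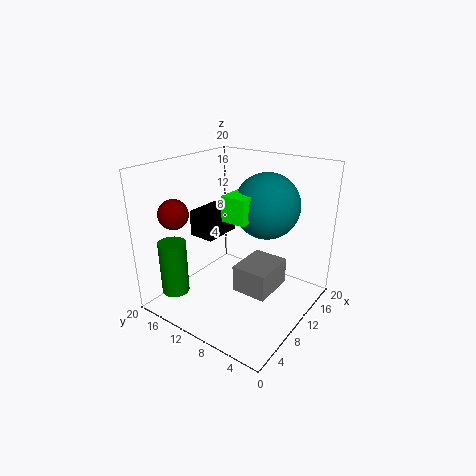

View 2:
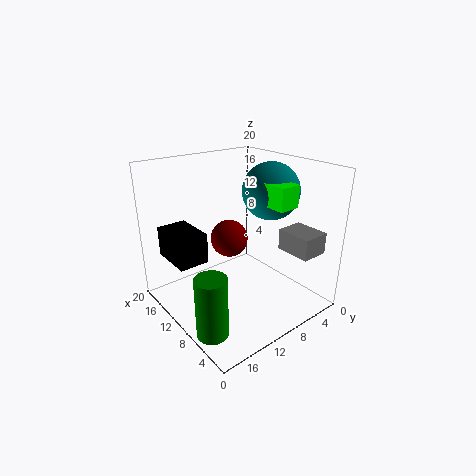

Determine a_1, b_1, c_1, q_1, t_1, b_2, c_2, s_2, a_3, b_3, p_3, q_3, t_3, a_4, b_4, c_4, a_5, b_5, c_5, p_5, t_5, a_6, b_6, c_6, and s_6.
a_1 = 2; b_1 = 1; c_1 = 8; q_1 = 4; t_1 = 3; b_2 = 16; c_2 = 14; s_2 = 2; a_3 = 10; b_3 = 15; p_3 = 6; q_3 = 4; t_3 = 4; a_4 = 9; b_4 = 5; c_4 = 16; a_5 = 4; b_5 = 5; c_5 = 15; p_5 = 5; t_5 = 3; a_6 = 5; b_6 = 18; c_6 = 1; s_6 = 2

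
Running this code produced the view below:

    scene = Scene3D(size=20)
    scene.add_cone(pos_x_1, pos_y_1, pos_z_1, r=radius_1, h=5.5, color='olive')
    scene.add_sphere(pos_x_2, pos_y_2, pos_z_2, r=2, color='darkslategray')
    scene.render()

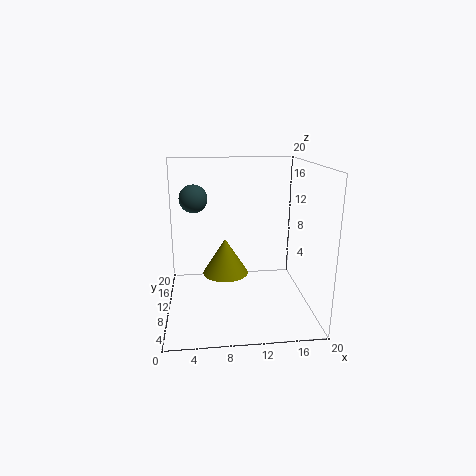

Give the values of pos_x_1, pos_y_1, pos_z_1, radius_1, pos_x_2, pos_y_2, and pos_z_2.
pos_x_1 = 8.5, pos_y_1 = 14, pos_z_1 = 3, radius_1 = 3.5, pos_x_2 = 4, pos_y_2 = 13, pos_z_2 = 15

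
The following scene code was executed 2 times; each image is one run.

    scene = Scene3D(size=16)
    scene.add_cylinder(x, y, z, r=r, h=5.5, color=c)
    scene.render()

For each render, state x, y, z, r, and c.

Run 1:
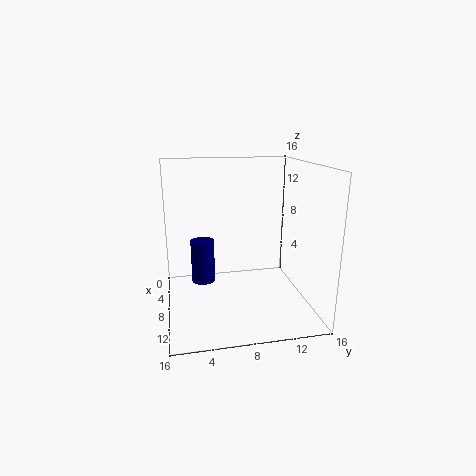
x = 2.5; y = 4.5; z = 0.5; r = 1.5; c = 'navy'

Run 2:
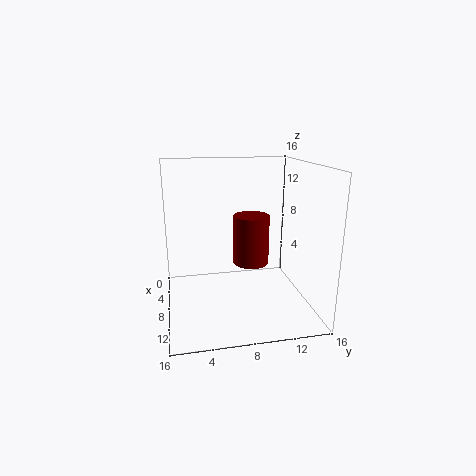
x = 8; y = 9.5; z = 5; r = 2; c = 'maroon'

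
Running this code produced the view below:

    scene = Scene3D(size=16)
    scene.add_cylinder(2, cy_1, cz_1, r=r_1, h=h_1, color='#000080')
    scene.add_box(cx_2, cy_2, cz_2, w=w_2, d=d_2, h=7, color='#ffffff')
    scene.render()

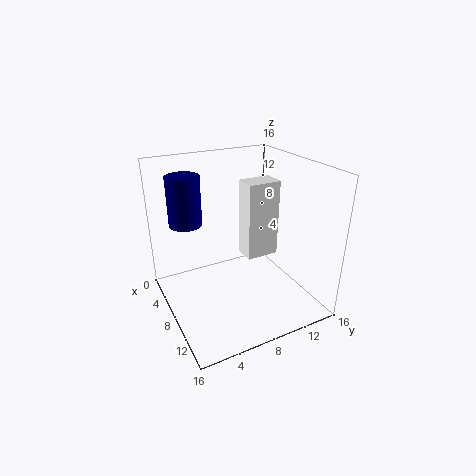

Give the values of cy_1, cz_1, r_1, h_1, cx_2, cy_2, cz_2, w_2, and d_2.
cy_1 = 4; cz_1 = 8; r_1 = 2; h_1 = 6; cx_2 = 12; cy_2 = 6; cz_2 = 9; w_2 = 2; d_2 = 3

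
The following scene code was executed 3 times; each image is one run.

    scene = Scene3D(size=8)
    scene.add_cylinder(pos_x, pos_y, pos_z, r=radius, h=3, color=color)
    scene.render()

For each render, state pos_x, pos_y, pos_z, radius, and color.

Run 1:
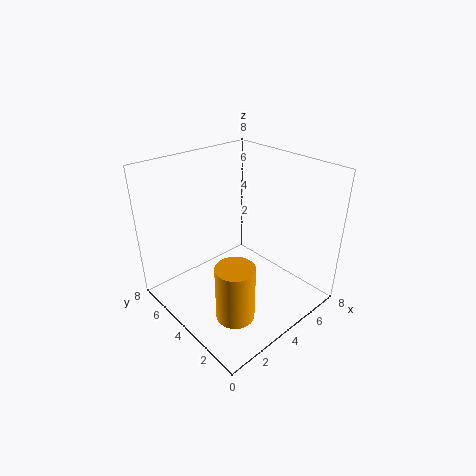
pos_x = 2
pos_y = 2
pos_z = 1
radius = 1
color = 'orange'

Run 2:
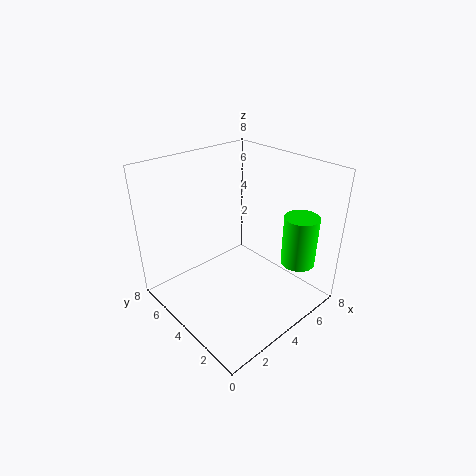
pos_x = 7
pos_y = 2
pos_z = 2
radius = 1
color = 'lime'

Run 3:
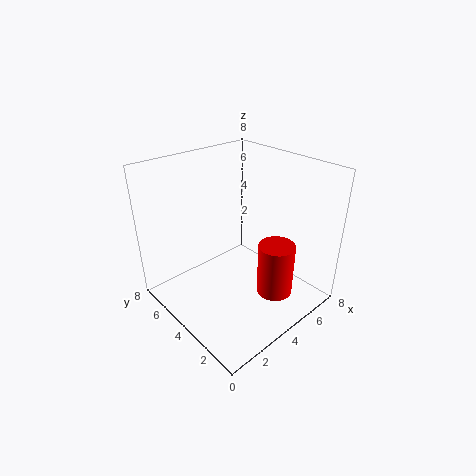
pos_x = 5
pos_y = 2
pos_z = 1
radius = 1
color = 'red'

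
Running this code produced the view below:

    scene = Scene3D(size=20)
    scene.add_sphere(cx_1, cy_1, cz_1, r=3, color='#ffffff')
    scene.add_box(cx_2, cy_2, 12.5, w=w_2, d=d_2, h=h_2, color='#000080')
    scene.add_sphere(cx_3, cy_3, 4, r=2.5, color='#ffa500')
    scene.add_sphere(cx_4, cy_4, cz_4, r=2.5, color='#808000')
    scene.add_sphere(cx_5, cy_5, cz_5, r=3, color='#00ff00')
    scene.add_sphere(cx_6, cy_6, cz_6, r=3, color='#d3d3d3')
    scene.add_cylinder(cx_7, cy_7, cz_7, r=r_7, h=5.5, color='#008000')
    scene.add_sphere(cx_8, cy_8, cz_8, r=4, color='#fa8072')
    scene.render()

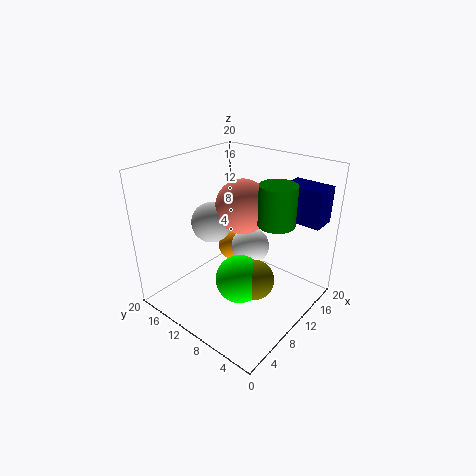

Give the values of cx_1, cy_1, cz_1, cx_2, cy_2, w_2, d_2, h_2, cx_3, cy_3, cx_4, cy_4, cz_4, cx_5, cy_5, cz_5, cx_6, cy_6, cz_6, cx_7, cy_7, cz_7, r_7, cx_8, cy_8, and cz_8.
cx_1 = 15.5, cy_1 = 12, cz_1 = 5.5, cx_2 = 14.5, cy_2 = 0.5, w_2 = 3.5, d_2 = 5.5, h_2 = 5, cx_3 = 16, cy_3 = 16, cx_4 = 6.5, cy_4 = 4.5, cz_4 = 7.5, cx_5 = 5.5, cy_5 = 6, cz_5 = 7.5, cx_6 = 10.5, cy_6 = 15.5, cz_6 = 10.5, cx_7 = 12.5, cy_7 = 5.5, cz_7 = 12.5, r_7 = 2.5, cx_8 = 13.5, cy_8 = 12, cz_8 = 13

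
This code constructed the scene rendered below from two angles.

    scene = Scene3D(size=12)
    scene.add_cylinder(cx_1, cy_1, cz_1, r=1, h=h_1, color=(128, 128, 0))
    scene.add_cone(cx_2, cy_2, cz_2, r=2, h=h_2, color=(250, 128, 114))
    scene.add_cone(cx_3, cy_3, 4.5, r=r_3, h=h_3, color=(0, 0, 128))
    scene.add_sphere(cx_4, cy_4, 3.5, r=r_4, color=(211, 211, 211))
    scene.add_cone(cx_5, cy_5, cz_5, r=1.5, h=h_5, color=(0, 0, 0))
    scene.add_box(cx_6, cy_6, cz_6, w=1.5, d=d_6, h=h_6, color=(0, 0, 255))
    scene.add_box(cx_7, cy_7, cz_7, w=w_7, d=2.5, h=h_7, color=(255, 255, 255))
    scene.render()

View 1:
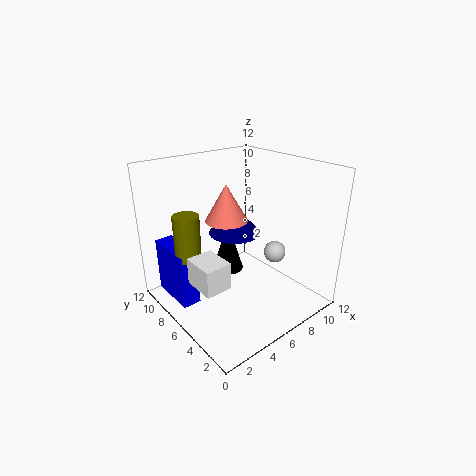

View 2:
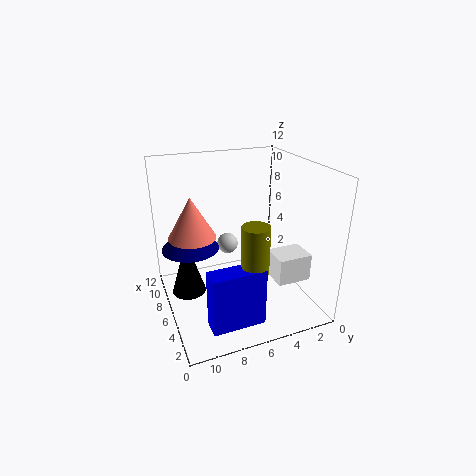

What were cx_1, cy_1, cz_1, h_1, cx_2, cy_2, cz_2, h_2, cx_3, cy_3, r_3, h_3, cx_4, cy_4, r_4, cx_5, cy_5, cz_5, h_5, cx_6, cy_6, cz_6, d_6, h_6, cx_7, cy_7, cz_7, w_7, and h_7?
cx_1 = 1.5; cy_1 = 6.5; cz_1 = 5.5; h_1 = 3.5; cx_2 = 7.5; cy_2 = 9.5; cz_2 = 6; h_2 = 3.5; cx_3 = 8.5; cy_3 = 9.5; r_3 = 2.5; h_3 = 2.5; cx_4 = 10; cy_4 = 5.5; r_4 = 1; cx_5 = 8; cy_5 = 10; cz_5 = 0.5; h_5 = 5; cx_6 = 0.5; cy_6 = 6; cz_6 = 1.5; d_6 = 4; h_6 = 4.5; cx_7 = 0.5; cy_7 = 2.5; cz_7 = 4.5; w_7 = 2; h_7 = 2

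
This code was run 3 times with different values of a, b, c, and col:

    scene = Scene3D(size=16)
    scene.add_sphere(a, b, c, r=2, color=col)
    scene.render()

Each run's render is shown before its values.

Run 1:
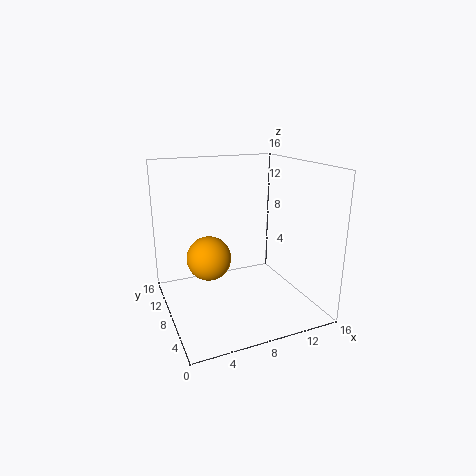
a = 3; b = 3; c = 8.5; col = 'orange'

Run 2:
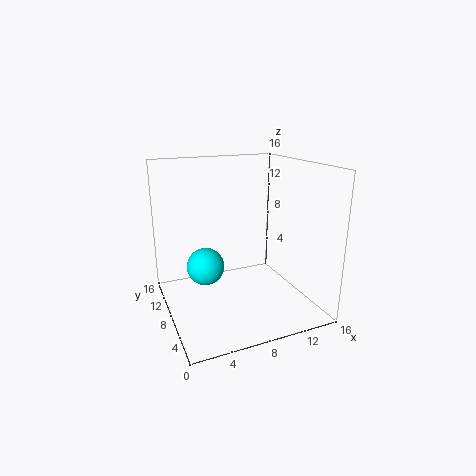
a = 4; b = 7.5; c = 5.5; col = 'cyan'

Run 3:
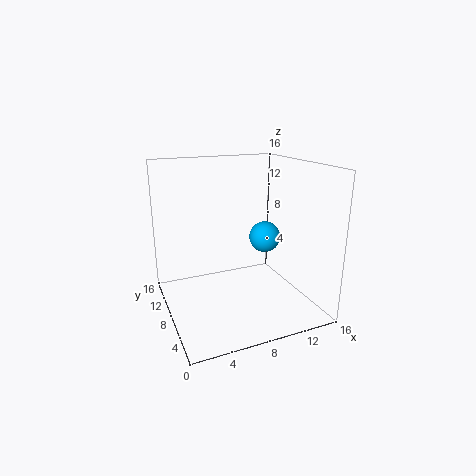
a = 13.5; b = 12; c = 6; col = 'deepskyblue'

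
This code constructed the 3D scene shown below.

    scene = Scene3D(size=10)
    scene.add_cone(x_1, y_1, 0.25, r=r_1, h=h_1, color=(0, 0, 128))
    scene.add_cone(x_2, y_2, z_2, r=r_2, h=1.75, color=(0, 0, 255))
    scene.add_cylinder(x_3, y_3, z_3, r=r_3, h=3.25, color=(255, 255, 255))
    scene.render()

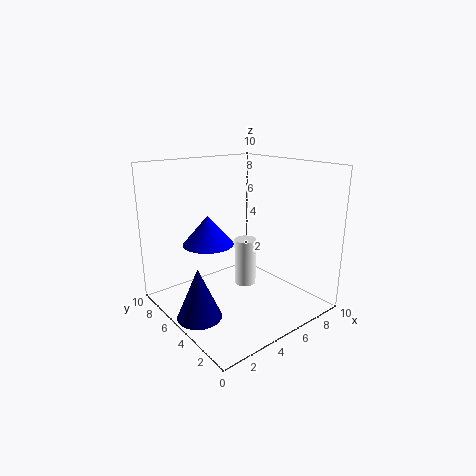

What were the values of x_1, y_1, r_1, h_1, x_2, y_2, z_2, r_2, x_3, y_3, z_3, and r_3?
x_1 = 1.5, y_1 = 4.75, r_1 = 1.5, h_1 = 3.5, x_2 = 1.75, y_2 = 3.75, z_2 = 5.75, r_2 = 1.5, x_3 = 5.25, y_3 = 4.5, z_3 = 1.75, r_3 = 0.75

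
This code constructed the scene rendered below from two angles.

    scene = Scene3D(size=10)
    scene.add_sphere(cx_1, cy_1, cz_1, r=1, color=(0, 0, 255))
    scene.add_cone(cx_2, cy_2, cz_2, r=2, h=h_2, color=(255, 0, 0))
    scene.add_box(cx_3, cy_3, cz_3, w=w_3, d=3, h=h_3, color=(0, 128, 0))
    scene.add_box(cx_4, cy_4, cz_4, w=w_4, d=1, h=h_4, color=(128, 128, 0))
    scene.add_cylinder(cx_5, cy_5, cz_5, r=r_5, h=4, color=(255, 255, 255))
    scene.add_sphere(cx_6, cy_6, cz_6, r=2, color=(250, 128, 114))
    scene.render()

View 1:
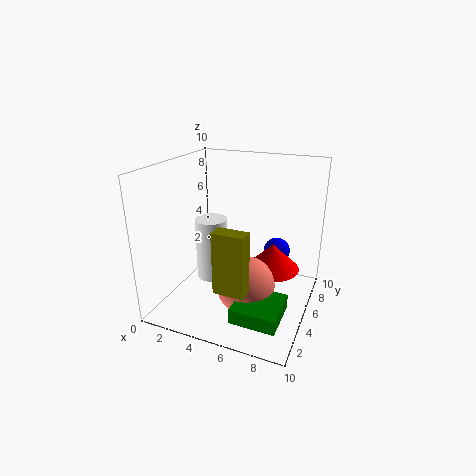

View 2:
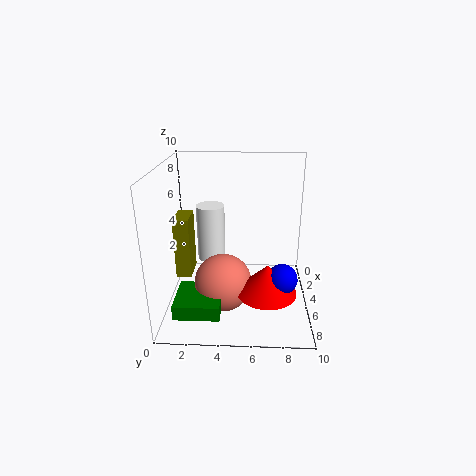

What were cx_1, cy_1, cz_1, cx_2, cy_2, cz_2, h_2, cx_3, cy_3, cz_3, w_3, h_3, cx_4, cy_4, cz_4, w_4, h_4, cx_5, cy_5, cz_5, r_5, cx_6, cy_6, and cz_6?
cx_1 = 7
cy_1 = 8
cz_1 = 3
cx_2 = 7
cy_2 = 7
cz_2 = 2
h_2 = 2
cx_3 = 6
cy_3 = 1
cz_3 = 1
w_3 = 3
h_3 = 1
cx_4 = 5
cy_4 = 1
cz_4 = 3
w_4 = 2
h_4 = 4
cx_5 = 4
cy_5 = 3
cz_5 = 3
r_5 = 1
cx_6 = 6
cy_6 = 4
cz_6 = 2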